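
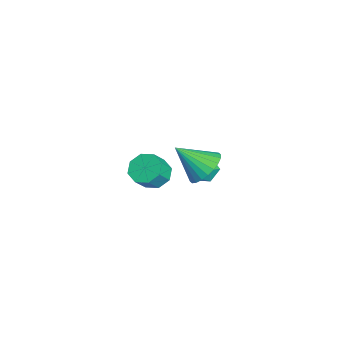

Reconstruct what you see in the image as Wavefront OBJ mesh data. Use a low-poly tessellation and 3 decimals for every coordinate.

v -2.188 -0.872 -2.085
v -1.405 -0.714 -2.521
v -0.809 -1.21 -1.631
v -1.592 -1.368 -1.195
v -1.589 -0.187 -2.105
v -0.993 -0.683 -1.215
v -2.124 -0.062 -1.676
v -1.528 -0.557 -0.787
v -2.696 -0.411 -1.488
v -2.1 -0.906 -0.598
v -2.971 -1.03 -1.649
v -2.375 -1.526 -0.759
v -2.787 -1.557 -2.065
v -2.191 -2.053 -1.175
v -2.252 -1.683 -2.493
v -1.656 -2.178 -1.604
v -1.68 -1.334 -2.682
v -1.084 -1.829 -1.792
v -3.722 1.879 -2.421
v -2.958 2.299 -2.461
v -3.042 0.641 -2.439
v -2.278 1.061 -2.479
v -2.757 1.095 -1.75
v -3.177 1.86 -1.739
v -2.823 1.08 -3.161
v -3.243 1.845 -3.15
v -2.402 1.805 -2.918
v -2.362 1.815 -2.047
v -3.638 1.125 -2.853
v -3.598 1.135 -1.982
v 3.021 1.26 2.451
v 4.021 1.059 2.445
v 2.759 -0.08 3.669
v 3.998 1.328 2.737
v 3.826 1.588 2.986
v 3.532 1.797 3.153
v 3.16 1.925 3.213
v 2.767 1.951 3.157
v 2.412 1.873 2.994
v 2.151 1.701 2.748
v 2.022 1.462 2.457
v 2.045 1.193 2.166
v 2.216 0.933 1.917
v 2.511 0.724 1.75
v 2.883 0.596 1.69
v 3.276 0.57 1.745
v 3.63 0.648 1.908
v 3.892 0.82 2.154
f 2 1 5
f 2 5 3
f 3 5 6
f 3 6 4
f 5 1 7
f 5 7 6
f 6 7 8
f 6 8 4
f 7 1 9
f 7 9 8
f 8 9 10
f 8 10 4
f 9 1 11
f 9 11 10
f 10 11 12
f 10 12 4
f 11 1 13
f 11 13 12
f 12 13 14
f 12 14 4
f 13 1 15
f 13 15 14
f 14 15 16
f 14 16 4
f 15 1 17
f 15 17 16
f 16 17 18
f 16 18 4
f 17 1 2
f 17 2 18
f 18 2 3
f 18 3 4
f 19 30 24
f 19 24 20
f 19 20 26
f 19 26 29
f 19 29 30
f 20 24 28
f 24 30 23
f 30 29 21
f 29 26 25
f 26 20 27
f 22 28 23
f 22 23 21
f 22 21 25
f 22 25 27
f 22 27 28
f 23 28 24
f 21 23 30
f 25 21 29
f 27 25 26
f 28 27 20
f 32 31 34
f 32 34 33
f 34 31 35
f 34 35 33
f 35 31 36
f 35 36 33
f 36 31 37
f 36 37 33
f 37 31 38
f 37 38 33
f 38 31 39
f 38 39 33
f 39 31 40
f 39 40 33
f 40 31 41
f 40 41 33
f 41 31 42
f 41 42 33
f 42 31 43
f 42 43 33
f 43 31 44
f 43 44 33
f 44 31 45
f 44 45 33
f 45 31 46
f 45 46 33
f 46 31 47
f 46 47 33
f 47 31 48
f 47 48 33
f 48 31 32
f 48 32 33



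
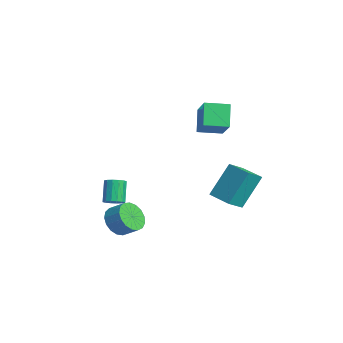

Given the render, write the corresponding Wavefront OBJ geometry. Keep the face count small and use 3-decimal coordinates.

v -3.24 2.545 3.62
v -1.769 2.39 4.663
v -2.985 3.829 3.451
v -1.514 3.674 4.495
v -2.426 2.226 2.425
v -0.955 2.071 3.469
v -2.171 3.51 2.257
v -0.7 3.355 3.3
v -1.303 -2.258 -2.713
v -0.603 -2.498 -3.26
v 0.022 -1.923 -2.714
v -0.677 -1.682 -2.167
v -0.768 -2.137 -3.452
v -0.143 -1.562 -2.906
v -1.055 -1.804 -3.474
v -0.43 -1.229 -2.928
v -1.399 -1.575 -3.322
v -0.774 -1 -2.776
v -1.721 -1.502 -3.031
v -1.095 -0.927 -2.485
v -1.947 -1.602 -2.666
v -1.322 -1.027 -2.12
v -2.025 -1.853 -2.313
v -1.4 -1.277 -1.767
v -1.938 -2.196 -2.051
v -1.313 -1.62 -1.505
v -1.705 -2.553 -1.941
v -1.08 -1.978 -1.394
v -1.381 -2.843 -2.007
v -0.756 -2.267 -1.461
v -1.038 -2.998 -2.236
v -0.413 -2.423 -1.69
v -0.756 -2.984 -2.574
v -0.131 -2.409 -2.027
v -0.599 -2.804 -2.943
v 0.026 -2.228 -2.397
v -0.951 2.409 -1.347
v -1.191 3.523 0.512
v -1.391 3.294 -1.934
v -1.631 4.408 -0.076
v 0.351 2.952 -1.504
v 0.111 4.066 0.354
v -0.089 3.837 -2.092
v -0.329 4.951 -0.233
v -0.036 -2.784 -0.749
v 0.372 -3.03 -0.454
v -0.276 -2.761 0.664
v -0.684 -2.516 0.369
v 0.451 -2.752 -0.475
v -0.197 -2.483 0.644
v 0.4 -2.482 -0.569
v -0.248 -2.214 0.549
v 0.232 -2.294 -0.712
v -0.416 -2.026 0.407
v -0.008 -2.237 -0.864
v -0.656 -1.968 0.254
v -0.255 -2.326 -0.986
v -0.903 -2.058 0.132
v -0.444 -2.539 -1.044
v -1.092 -2.27 0.074
v -0.523 -2.817 -1.024
v -1.171 -2.548 0.095
v -0.472 -3.086 -0.929
v -1.12 -2.818 0.189
v -0.304 -3.274 -0.787
v -0.952 -3.006 0.332
v -0.064 -3.332 -0.634
v -0.712 -3.063 0.484
v 0.183 -3.242 -0.512
v -0.465 -2.974 0.606
f 2 4 1
f 5 2 1
f 1 4 3
f 3 5 1
f 2 8 4
f 6 2 5
f 6 8 2
f 4 8 3
f 7 5 3
f 3 8 7
f 7 6 5
f 8 6 7
f 10 9 13
f 10 13 11
f 11 13 14
f 11 14 12
f 13 9 15
f 13 15 14
f 14 15 16
f 14 16 12
f 15 9 17
f 15 17 16
f 16 17 18
f 16 18 12
f 17 9 19
f 17 19 18
f 18 19 20
f 18 20 12
f 19 9 21
f 19 21 20
f 20 21 22
f 20 22 12
f 21 9 23
f 21 23 22
f 22 23 24
f 22 24 12
f 23 9 25
f 23 25 24
f 24 25 26
f 24 26 12
f 25 9 27
f 25 27 26
f 26 27 28
f 26 28 12
f 27 9 29
f 27 29 28
f 28 29 30
f 28 30 12
f 29 9 31
f 29 31 30
f 30 31 32
f 30 32 12
f 31 9 33
f 31 33 32
f 32 33 34
f 32 34 12
f 33 9 35
f 33 35 34
f 34 35 36
f 34 36 12
f 35 9 10
f 35 10 36
f 36 10 11
f 36 11 12
f 38 40 37
f 41 38 37
f 37 40 39
f 39 41 37
f 38 44 40
f 42 38 41
f 42 44 38
f 40 44 39
f 43 41 39
f 39 44 43
f 43 42 41
f 44 42 43
f 46 45 49
f 46 49 47
f 47 49 50
f 47 50 48
f 49 45 51
f 49 51 50
f 50 51 52
f 50 52 48
f 51 45 53
f 51 53 52
f 52 53 54
f 52 54 48
f 53 45 55
f 53 55 54
f 54 55 56
f 54 56 48
f 55 45 57
f 55 57 56
f 56 57 58
f 56 58 48
f 57 45 59
f 57 59 58
f 58 59 60
f 58 60 48
f 59 45 61
f 59 61 60
f 60 61 62
f 60 62 48
f 61 45 63
f 61 63 62
f 62 63 64
f 62 64 48
f 63 45 65
f 63 65 64
f 64 65 66
f 64 66 48
f 65 45 67
f 65 67 66
f 66 67 68
f 66 68 48
f 67 45 69
f 67 69 68
f 68 69 70
f 68 70 48
f 69 45 46
f 69 46 70
f 70 46 47
f 70 47 48



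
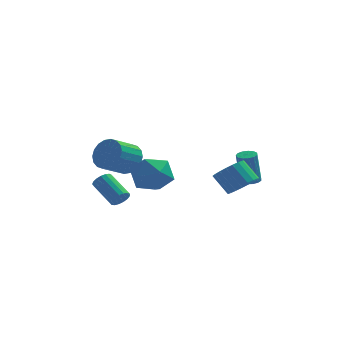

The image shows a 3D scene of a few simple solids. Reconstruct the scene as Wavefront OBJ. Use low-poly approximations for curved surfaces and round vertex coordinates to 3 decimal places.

v 2.644 -0.12 -1.587
v 3.339 0.097 -1.149
v 2.632 0.518 -0.235
v 1.936 0.3 -0.673
v 3.274 0.391 -1.335
v 2.567 0.811 -0.42
v 3.1 0.596 -1.564
v 2.393 1.017 -0.649
v 2.847 0.678 -1.797
v 2.14 1.098 -0.882
v 2.559 0.622 -1.994
v 1.852 1.042 -1.079
v 2.285 0.437 -2.12
v 1.578 0.857 -1.206
v 2.074 0.156 -2.155
v 1.367 0.576 -1.24
v 1.961 -0.173 -2.091
v 1.254 0.247 -1.176
v 1.966 -0.493 -1.94
v 1.259 -0.072 -1.026
v 2.088 -0.748 -1.728
v 1.381 -0.327 -0.814
v 2.306 -0.895 -1.492
v 1.599 -0.474 -0.578
v 2.583 -0.907 -1.272
v 1.876 -0.487 -0.358
v 2.87 -0.784 -1.107
v 2.163 -0.364 -0.193
v 3.118 -0.546 -1.025
v 2.411 -0.126 -0.11
v 3.284 -0.234 -1.04
v 2.577 0.186 -0.125
v -1.637 0.153 -0.165
v -0.804 0.162 -0.905
v -2.036 -1.542 -0.635
v -1.203 -1.533 -1.375
v -0.979 -1.522 -0.283
v -0.732 -0.474 0.007
v -2.108 -0.906 -1.547
v -1.861 0.142 -1.257
v -1.095 -0.492 -1.759
v -0.397 -0.873 -0.978
v -2.443 -0.507 -0.562
v -1.745 -0.888 0.219
v 2.832 3.51 -2.649
v 3.324 3.386 -2.605
v 3.121 3.206 -0.866
v 2.628 3.33 -0.911
v 3.31 3.672 -2.577
v 3.106 3.491 -0.838
v 3.144 3.906 -2.572
v 2.94 3.726 -0.833
v 2.879 4.015 -2.592
v 2.675 3.834 -0.853
v 2.599 3.963 -2.63
v 2.395 3.783 -0.891
v 2.392 3.768 -2.674
v 2.189 3.588 -0.935
v 2.326 3.491 -2.711
v 2.122 3.31 -0.972
v 2.42 3.22 -2.728
v 2.216 3.039 -0.989
v 2.645 3.041 -2.72
v 2.441 2.861 -0.981
v 2.929 3.011 -2.69
v 2.725 2.831 -0.951
v 3.182 3.14 -2.647
v 2.979 2.959 -0.908
v -2.982 0.333 -2.794
v -2.793 0.124 -2.345
v -3.748 1.038 -1.517
v -3.938 1.247 -1.966
v -2.641 0.323 -2.389
v -3.596 1.237 -1.561
v -2.567 0.524 -2.525
v -3.522 1.437 -1.697
v -2.589 0.681 -2.724
v -3.544 1.595 -1.895
v -2.7 0.758 -2.938
v -3.655 1.672 -2.109
v -2.877 0.738 -3.119
v -3.832 1.652 -2.291
v -3.077 0.625 -3.226
v -4.032 1.539 -2.398
v -3.256 0.446 -3.234
v -4.211 1.36 -2.406
v -3.372 0.24 -3.141
v -4.327 1.154 -2.313
v -3.399 0.056 -2.969
v -4.354 0.97 -2.141
v -3.331 -0.065 -2.757
v -4.286 0.849 -1.928
v -3.182 -0.094 -2.553
v -4.137 0.819 -1.725
v -2.988 -0.026 -2.404
v -3.943 0.888 -1.576
v -2.614 0.268 -0.224
v -1.979 0.123 0.383
v -2.811 -0.813 1.031
v -3.446 -0.668 0.424
v -2.188 0.42 0.543
v -3.02 -0.516 1.19
v -2.481 0.686 0.551
v -3.313 -0.25 1.198
v -2.8 0.869 0.405
v -3.633 -0.067 1.053
v -3.083 0.934 0.135
v -3.915 -0.002 0.783
v -3.273 0.866 -0.206
v -4.105 -0.07 0.442
v -3.332 0.68 -0.551
v -4.164 -0.256 0.097
v -3.249 0.413 -0.831
v -4.081 -0.523 -0.183
v -3.04 0.116 -0.99
v -3.872 -0.82 -0.343
v -2.747 -0.15 -0.998
v -3.579 -1.086 -0.351
v -2.427 -0.333 -0.853
v -3.26 -1.269 -0.205
v -2.145 -0.398 -0.583
v -2.977 -1.334 0.065
v -1.955 -0.33 -0.242
v -2.787 -1.266 0.406
v -1.896 -0.144 0.103
v -2.728 -1.08 0.751
f 2 1 5
f 2 5 3
f 3 5 6
f 3 6 4
f 5 1 7
f 5 7 6
f 6 7 8
f 6 8 4
f 7 1 9
f 7 9 8
f 8 9 10
f 8 10 4
f 9 1 11
f 9 11 10
f 10 11 12
f 10 12 4
f 11 1 13
f 11 13 12
f 12 13 14
f 12 14 4
f 13 1 15
f 13 15 14
f 14 15 16
f 14 16 4
f 15 1 17
f 15 17 16
f 16 17 18
f 16 18 4
f 17 1 19
f 17 19 18
f 18 19 20
f 18 20 4
f 19 1 21
f 19 21 20
f 20 21 22
f 20 22 4
f 21 1 23
f 21 23 22
f 22 23 24
f 22 24 4
f 23 1 25
f 23 25 24
f 24 25 26
f 24 26 4
f 25 1 27
f 25 27 26
f 26 27 28
f 26 28 4
f 27 1 29
f 27 29 28
f 28 29 30
f 28 30 4
f 29 1 31
f 29 31 30
f 30 31 32
f 30 32 4
f 31 1 2
f 31 2 32
f 32 2 3
f 32 3 4
f 33 44 38
f 33 38 34
f 33 34 40
f 33 40 43
f 33 43 44
f 34 38 42
f 38 44 37
f 44 43 35
f 43 40 39
f 40 34 41
f 36 42 37
f 36 37 35
f 36 35 39
f 36 39 41
f 36 41 42
f 37 42 38
f 35 37 44
f 39 35 43
f 41 39 40
f 42 41 34
f 46 45 49
f 46 49 47
f 47 49 50
f 47 50 48
f 49 45 51
f 49 51 50
f 50 51 52
f 50 52 48
f 51 45 53
f 51 53 52
f 52 53 54
f 52 54 48
f 53 45 55
f 53 55 54
f 54 55 56
f 54 56 48
f 55 45 57
f 55 57 56
f 56 57 58
f 56 58 48
f 57 45 59
f 57 59 58
f 58 59 60
f 58 60 48
f 59 45 61
f 59 61 60
f 60 61 62
f 60 62 48
f 61 45 63
f 61 63 62
f 62 63 64
f 62 64 48
f 63 45 65
f 63 65 64
f 64 65 66
f 64 66 48
f 65 45 67
f 65 67 66
f 66 67 68
f 66 68 48
f 67 45 46
f 67 46 68
f 68 46 47
f 68 47 48
f 70 69 73
f 70 73 71
f 71 73 74
f 71 74 72
f 73 69 75
f 73 75 74
f 74 75 76
f 74 76 72
f 75 69 77
f 75 77 76
f 76 77 78
f 76 78 72
f 77 69 79
f 77 79 78
f 78 79 80
f 78 80 72
f 79 69 81
f 79 81 80
f 80 81 82
f 80 82 72
f 81 69 83
f 81 83 82
f 82 83 84
f 82 84 72
f 83 69 85
f 83 85 84
f 84 85 86
f 84 86 72
f 85 69 87
f 85 87 86
f 86 87 88
f 86 88 72
f 87 69 89
f 87 89 88
f 88 89 90
f 88 90 72
f 89 69 91
f 89 91 90
f 90 91 92
f 90 92 72
f 91 69 93
f 91 93 92
f 92 93 94
f 92 94 72
f 93 69 95
f 93 95 94
f 94 95 96
f 94 96 72
f 95 69 70
f 95 70 96
f 96 70 71
f 96 71 72
f 98 97 101
f 98 101 99
f 99 101 102
f 99 102 100
f 101 97 103
f 101 103 102
f 102 103 104
f 102 104 100
f 103 97 105
f 103 105 104
f 104 105 106
f 104 106 100
f 105 97 107
f 105 107 106
f 106 107 108
f 106 108 100
f 107 97 109
f 107 109 108
f 108 109 110
f 108 110 100
f 109 97 111
f 109 111 110
f 110 111 112
f 110 112 100
f 111 97 113
f 111 113 112
f 112 113 114
f 112 114 100
f 113 97 115
f 113 115 114
f 114 115 116
f 114 116 100
f 115 97 117
f 115 117 116
f 116 117 118
f 116 118 100
f 117 97 119
f 117 119 118
f 118 119 120
f 118 120 100
f 119 97 121
f 119 121 120
f 120 121 122
f 120 122 100
f 121 97 123
f 121 123 122
f 122 123 124
f 122 124 100
f 123 97 125
f 123 125 124
f 124 125 126
f 124 126 100
f 125 97 98
f 125 98 126
f 126 98 99
f 126 99 100



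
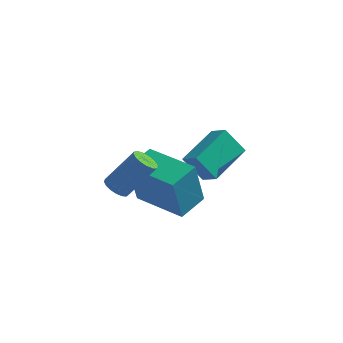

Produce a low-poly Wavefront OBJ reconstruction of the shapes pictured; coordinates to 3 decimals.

v -1.93 1.009 -4.731
v -2.071 0.514 -2.798
v -1.551 2.125 -4.417
v -1.692 1.63 -2.484
v 0.032 0.35 -4.756
v -0.109 -0.145 -2.823
v 0.411 1.466 -4.442
v 0.27 0.971 -2.509
v -0.154 2.121 -2.887
v 0.319 3.777 -2.297
v -0.801 2.455 -3.306
v -0.328 4.11 -2.716
v 0.568 2.27 -3.884
v 1.041 3.925 -3.294
v -0.079 2.603 -4.303
v 0.394 4.259 -3.713
v -1.783 -1.085 -2.784
v -1.371 -1.01 -3.092
v -0.505 -0.48 -1.804
v -0.917 -0.555 -1.496
v -1.492 -0.792 -3.1
v -0.626 -0.263 -1.812
v -1.679 -0.642 -3.036
v -0.813 -0.112 -1.748
v -1.891 -0.593 -2.914
v -1.024 -0.063 -1.626
v -2.077 -0.657 -2.762
v -1.211 -0.127 -1.474
v -2.197 -0.818 -2.615
v -1.33 -0.289 -1.327
v -2.221 -1.041 -2.507
v -1.355 -0.512 -1.219
v -2.145 -1.274 -2.463
v -1.279 -0.744 -1.175
v -1.987 -1.463 -2.491
v -1.12 -0.934 -1.203
v -1.781 -1.566 -2.587
v -0.915 -1.037 -1.299
v -1.576 -1.559 -2.728
v -0.71 -1.029 -1.44
v -1.419 -1.442 -2.882
v -0.552 -0.913 -1.594
v -1.345 -1.244 -3.013
v -0.478 -0.715 -1.725
f 2 4 1
f 5 2 1
f 1 4 3
f 3 5 1
f 2 8 4
f 6 2 5
f 6 8 2
f 4 8 3
f 7 5 3
f 3 8 7
f 7 6 5
f 8 6 7
f 10 12 9
f 13 10 9
f 9 12 11
f 11 13 9
f 10 16 12
f 14 10 13
f 14 16 10
f 12 16 11
f 15 13 11
f 11 16 15
f 15 14 13
f 16 14 15
f 18 17 21
f 18 21 19
f 19 21 22
f 19 22 20
f 21 17 23
f 21 23 22
f 22 23 24
f 22 24 20
f 23 17 25
f 23 25 24
f 24 25 26
f 24 26 20
f 25 17 27
f 25 27 26
f 26 27 28
f 26 28 20
f 27 17 29
f 27 29 28
f 28 29 30
f 28 30 20
f 29 17 31
f 29 31 30
f 30 31 32
f 30 32 20
f 31 17 33
f 31 33 32
f 32 33 34
f 32 34 20
f 33 17 35
f 33 35 34
f 34 35 36
f 34 36 20
f 35 17 37
f 35 37 36
f 36 37 38
f 36 38 20
f 37 17 39
f 37 39 38
f 38 39 40
f 38 40 20
f 39 17 41
f 39 41 40
f 40 41 42
f 40 42 20
f 41 17 43
f 41 43 42
f 42 43 44
f 42 44 20
f 43 17 18
f 43 18 44
f 44 18 19
f 44 19 20



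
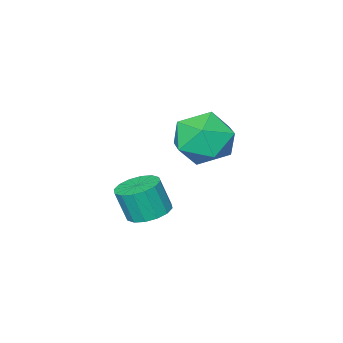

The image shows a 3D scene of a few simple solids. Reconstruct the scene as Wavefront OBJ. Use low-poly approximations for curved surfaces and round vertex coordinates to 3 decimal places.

v 2.841 -0.611 -1.396
v 3.576 -0.81 -1.607
v 3.833 -1.127 -0.416
v 3.099 -0.929 -0.204
v 3.598 -0.414 -1.507
v 3.856 -0.732 -0.315
v 3.418 -0.071 -1.377
v 3.675 -0.389 -0.185
v 3.083 0.127 -1.251
v 3.34 -0.19 -0.06
v 2.683 0.127 -1.165
v 2.94 -0.19 0.027
v 2.326 -0.07 -1.141
v 2.583 -0.388 0.051
v 2.107 -0.413 -1.184
v 2.364 -0.73 0.007
v 2.084 -0.808 -1.285
v 2.342 -1.126 -0.093
v 2.265 -1.151 -1.415
v 2.522 -1.469 -0.223
v 2.6 -1.35 -1.54
v 2.857 -1.667 -0.349
v 3 -1.35 -1.627
v 3.257 -1.667 -0.435
v 3.357 -1.152 -1.651
v 3.614 -1.47 -0.459
v 1.1 1.235 2.733
v 1.558 1.888 1.925
v 2.782 0.752 3.295
v 3.24 1.405 2.487
v 2.7 1.882 3.365
v 1.661 2.181 3.018
v 2.679 0.459 2.202
v 1.64 0.758 1.855
v 2.534 1.409 1.597
v 2.546 2.288 2.315
v 1.794 0.352 2.905
v 1.806 1.231 3.623
f 2 1 5
f 2 5 3
f 3 5 6
f 3 6 4
f 5 1 7
f 5 7 6
f 6 7 8
f 6 8 4
f 7 1 9
f 7 9 8
f 8 9 10
f 8 10 4
f 9 1 11
f 9 11 10
f 10 11 12
f 10 12 4
f 11 1 13
f 11 13 12
f 12 13 14
f 12 14 4
f 13 1 15
f 13 15 14
f 14 15 16
f 14 16 4
f 15 1 17
f 15 17 16
f 16 17 18
f 16 18 4
f 17 1 19
f 17 19 18
f 18 19 20
f 18 20 4
f 19 1 21
f 19 21 20
f 20 21 22
f 20 22 4
f 21 1 23
f 21 23 22
f 22 23 24
f 22 24 4
f 23 1 25
f 23 25 24
f 24 25 26
f 24 26 4
f 25 1 2
f 25 2 26
f 26 2 3
f 26 3 4
f 27 38 32
f 27 32 28
f 27 28 34
f 27 34 37
f 27 37 38
f 28 32 36
f 32 38 31
f 38 37 29
f 37 34 33
f 34 28 35
f 30 36 31
f 30 31 29
f 30 29 33
f 30 33 35
f 30 35 36
f 31 36 32
f 29 31 38
f 33 29 37
f 35 33 34
f 36 35 28



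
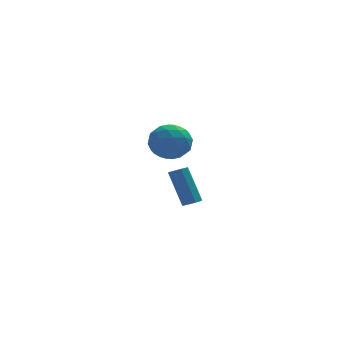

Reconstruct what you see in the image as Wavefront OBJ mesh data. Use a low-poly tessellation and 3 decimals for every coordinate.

v -3.251 -1.453 3.337
v -2.476 -1.491 4.093
v -2.444 -2.729 2.447
v -1.669 -2.767 3.203
v -2.671 -3.104 3.438
v -3.17 -2.315 3.987
v -1.75 -1.905 2.553
v -2.249 -1.116 3.102
v -1.549 -1.769 3.608
v -2.118 -2.511 4.155
v -2.802 -1.709 2.385
v -3.371 -2.451 2.932
v -2.934 -1.36 3.793
v -1.986 -2.86 2.747
v -2.575 -3.058 2.885
v -2.119 -3.08 3.329
v -3.342 -1.845 3.731
v -2.887 -1.867 4.175
v -3.002 -2.815 3.79
v -2.033 -2.353 2.365
v -1.578 -2.375 2.809
v -2.801 -1.14 3.211
v -2.345 -1.162 3.655
v -1.918 -1.405 2.75
v -1.934 -1.546 3.953
v -1.46 -2.296 3.43
v -1.507 -1.789 3.047
v -1.8 -1.326 3.37
v -2.269 -1.981 4.274
v -1.794 -2.732 3.751
v -2.383 -2.93 3.889
v -2.677 -2.466 4.212
v -1.724 -2.145 3.989
v -3.126 -1.488 2.789
v -2.651 -2.239 2.266
v -2.243 -1.754 2.328
v -2.537 -1.29 2.651
v -3.46 -1.924 3.11
v -2.986 -2.674 2.587
v -3.12 -2.894 3.17
v -3.413 -2.431 3.493
v -3.196 -2.075 2.551
v -0.732 3.283 -3.374
v -0.224 3.443 -3.291
v -0.819 4.338 -1.383
v -1.328 4.177 -1.466
v -0.448 3.726 -3.493
v -1.043 4.621 -1.585
v -0.838 3.749 -3.626
v -1.434 4.643 -1.717
v -1.167 3.498 -3.611
v -1.762 4.393 -1.703
v -1.241 3.122 -3.457
v -1.836 4.017 -1.549
v -1.017 2.839 -3.255
v -1.612 3.734 -1.347
v -0.626 2.817 -3.123
v -1.222 3.711 -1.214
v -0.298 3.067 -3.137
v -0.893 3.962 -1.229
f 1 38 17
f 38 12 41
f 17 41 6
f 38 41 17
f 1 17 13
f 17 6 18
f 13 18 2
f 17 18 13
f 1 13 22
f 13 2 23
f 22 23 8
f 13 23 22
f 1 22 34
f 22 8 37
f 34 37 11
f 22 37 34
f 1 34 38
f 34 11 42
f 38 42 12
f 34 42 38
f 2 18 29
f 18 6 32
f 29 32 10
f 18 32 29
f 6 41 19
f 41 12 40
f 19 40 5
f 41 40 19
f 12 42 39
f 42 11 35
f 39 35 3
f 42 35 39
f 11 37 36
f 37 8 24
f 36 24 7
f 37 24 36
f 8 23 28
f 23 2 25
f 28 25 9
f 23 25 28
f 4 30 16
f 30 10 31
f 16 31 5
f 30 31 16
f 4 16 14
f 16 5 15
f 14 15 3
f 16 15 14
f 4 14 21
f 14 3 20
f 21 20 7
f 14 20 21
f 4 21 26
f 21 7 27
f 26 27 9
f 21 27 26
f 4 26 30
f 26 9 33
f 30 33 10
f 26 33 30
f 5 31 19
f 31 10 32
f 19 32 6
f 31 32 19
f 3 15 39
f 15 5 40
f 39 40 12
f 15 40 39
f 7 20 36
f 20 3 35
f 36 35 11
f 20 35 36
f 9 27 28
f 27 7 24
f 28 24 8
f 27 24 28
f 10 33 29
f 33 9 25
f 29 25 2
f 33 25 29
f 44 43 47
f 44 47 45
f 45 47 48
f 45 48 46
f 47 43 49
f 47 49 48
f 48 49 50
f 48 50 46
f 49 43 51
f 49 51 50
f 50 51 52
f 50 52 46
f 51 43 53
f 51 53 52
f 52 53 54
f 52 54 46
f 53 43 55
f 53 55 54
f 54 55 56
f 54 56 46
f 55 43 57
f 55 57 56
f 56 57 58
f 56 58 46
f 57 43 59
f 57 59 58
f 58 59 60
f 58 60 46
f 59 43 44
f 59 44 60
f 60 44 45
f 60 45 46



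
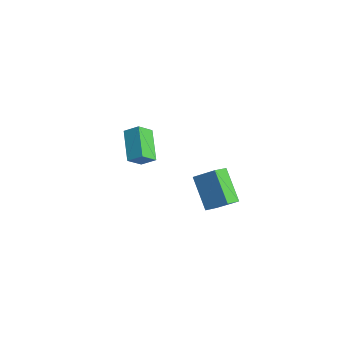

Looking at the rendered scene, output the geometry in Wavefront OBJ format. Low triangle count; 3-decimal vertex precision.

v -4.243 -1.36 2.05
v -3.737 -0.808 2.567
v -4.4 -0.563 1.353
v -3.894 -0.011 1.871
v -2.746 -1.869 1.129
v -2.24 -1.317 1.647
v -2.903 -1.072 0.433
v -2.397 -0.52 0.95
v 1.229 -0.381 2.456
v 2.023 0.334 3.297
v 0.935 0.358 2.104
v 1.729 1.073 2.945
v 2.631 -0.433 1.175
v 3.425 0.282 2.016
v 2.337 0.306 0.823
v 3.131 1.021 1.664
f 2 4 1
f 5 2 1
f 1 4 3
f 3 5 1
f 2 8 4
f 6 2 5
f 6 8 2
f 4 8 3
f 7 5 3
f 3 8 7
f 7 6 5
f 8 6 7
f 10 12 9
f 13 10 9
f 9 12 11
f 11 13 9
f 10 16 12
f 14 10 13
f 14 16 10
f 12 16 11
f 15 13 11
f 11 16 15
f 15 14 13
f 16 14 15



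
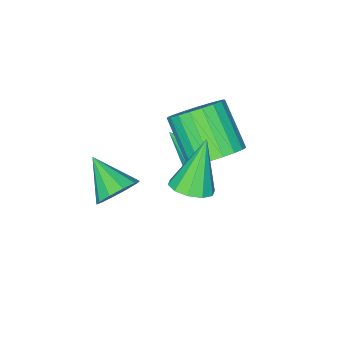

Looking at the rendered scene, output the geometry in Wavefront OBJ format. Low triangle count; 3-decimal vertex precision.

v -3.655 -2.238 -2.226
v -2.945 -2.219 -2.468
v -3.365 -3.502 -1.474
v -2.943 -2.02 -2.135
v -3.131 -1.88 -1.826
v -3.46 -1.835 -1.624
v -3.841 -1.898 -1.584
v -4.172 -2.052 -1.716
v -4.364 -2.256 -1.985
v -4.366 -2.455 -2.318
v -4.178 -2.596 -2.627
v -3.849 -2.64 -2.828
v -3.468 -2.577 -2.869
v -3.137 -2.423 -2.737
v 0.204 -1.948 -1.051
v 0.789 -1.669 -0.565
v 0.136 -3.272 -0.209
v 0.349 -1.526 -0.375
v -0.147 -1.544 -0.444
v -0.508 -1.716 -0.744
v -0.597 -1.977 -1.162
v -0.38 -2.227 -1.537
v 0.06 -2.371 -1.727
v 0.556 -2.353 -1.658
v 0.917 -2.181 -1.358
v 1.006 -1.919 -0.94
v -0.977 0.204 0.121
v -0.288 0.189 0.444
v -1.823 -0.024 1.919
v -0.434 0.636 0.432
v -0.786 0.918 0.302
v -1.211 0.927 0.103
v -1.547 0.66 -0.089
v -1.665 0.22 -0.201
v -1.52 -0.227 -0.189
v -1.167 -0.509 -0.059
v -0.742 -0.518 0.14
v -0.406 -0.252 0.332
v -3.03 -0.82 -0.503
v -2.376 -1.433 -0.968
v -2.695 -2.793 0.378
v -3.35 -2.18 0.843
v -2.127 -1.227 -0.7
v -2.446 -2.587 0.646
v -2.034 -0.95 -0.398
v -2.354 -2.31 0.948
v -2.114 -0.65 -0.114
v -2.433 -2.011 1.232
v -2.352 -0.38 0.102
v -2.671 -1.741 1.448
v -2.707 -0.186 0.214
v -3.026 -1.547 1.56
v -3.118 -0.102 0.202
v -3.437 -1.462 1.548
v -3.514 -0.142 0.068
v -3.833 -1.502 1.414
v -3.827 -0.299 -0.165
v -4.146 -1.659 1.181
v -4.001 -0.546 -0.456
v -4.321 -1.906 0.89
v -4.008 -0.84 -0.755
v -4.327 -2.2 0.591
v -3.846 -1.131 -1.011
v -4.165 -2.491 0.335
v -3.543 -1.368 -1.179
v -3.862 -2.729 0.167
v -3.151 -1.511 -1.23
v -3.47 -2.871 0.116
v -2.738 -1.534 -1.155
v -3.057 -2.894 0.191
f 2 1 4
f 2 4 3
f 4 1 5
f 4 5 3
f 5 1 6
f 5 6 3
f 6 1 7
f 6 7 3
f 7 1 8
f 7 8 3
f 8 1 9
f 8 9 3
f 9 1 10
f 9 10 3
f 10 1 11
f 10 11 3
f 11 1 12
f 11 12 3
f 12 1 13
f 12 13 3
f 13 1 14
f 13 14 3
f 14 1 2
f 14 2 3
f 16 15 18
f 16 18 17
f 18 15 19
f 18 19 17
f 19 15 20
f 19 20 17
f 20 15 21
f 20 21 17
f 21 15 22
f 21 22 17
f 22 15 23
f 22 23 17
f 23 15 24
f 23 24 17
f 24 15 25
f 24 25 17
f 25 15 26
f 25 26 17
f 26 15 16
f 26 16 17
f 28 27 30
f 28 30 29
f 30 27 31
f 30 31 29
f 31 27 32
f 31 32 29
f 32 27 33
f 32 33 29
f 33 27 34
f 33 34 29
f 34 27 35
f 34 35 29
f 35 27 36
f 35 36 29
f 36 27 37
f 36 37 29
f 37 27 38
f 37 38 29
f 38 27 28
f 38 28 29
f 40 39 43
f 40 43 41
f 41 43 44
f 41 44 42
f 43 39 45
f 43 45 44
f 44 45 46
f 44 46 42
f 45 39 47
f 45 47 46
f 46 47 48
f 46 48 42
f 47 39 49
f 47 49 48
f 48 49 50
f 48 50 42
f 49 39 51
f 49 51 50
f 50 51 52
f 50 52 42
f 51 39 53
f 51 53 52
f 52 53 54
f 52 54 42
f 53 39 55
f 53 55 54
f 54 55 56
f 54 56 42
f 55 39 57
f 55 57 56
f 56 57 58
f 56 58 42
f 57 39 59
f 57 59 58
f 58 59 60
f 58 60 42
f 59 39 61
f 59 61 60
f 60 61 62
f 60 62 42
f 61 39 63
f 61 63 62
f 62 63 64
f 62 64 42
f 63 39 65
f 63 65 64
f 64 65 66
f 64 66 42
f 65 39 67
f 65 67 66
f 66 67 68
f 66 68 42
f 67 39 69
f 67 69 68
f 68 69 70
f 68 70 42
f 69 39 40
f 69 40 70
f 70 40 41
f 70 41 42



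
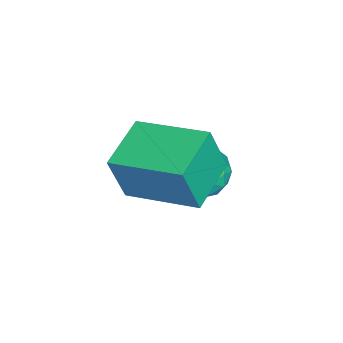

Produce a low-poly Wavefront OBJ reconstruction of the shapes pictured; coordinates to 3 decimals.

v -4.29 1.709 -2.327
v -3.723 1.996 -2.578
v -4.217 0.904 -3.082
v -3.65 1.191 -3.333
v -3.641 0.902 -2.714
v -3.686 1.399 -2.247
v -4.254 1.501 -3.413
v -4.299 1.998 -2.946
v -3.701 1.868 -3.249
v -3.322 1.497 -2.817
v -4.618 1.403 -2.843
v -4.239 1.032 -2.411
v -4.013 1.923 -2.386
v -3.927 0.977 -3.274
v -3.921 0.807 -2.91
v -3.588 0.976 -3.057
v -3.992 1.572 -2.192
v -3.658 1.741 -2.339
v -3.61 1.098 -2.419
v -4.282 1.159 -3.321
v -3.948 1.328 -3.468
v -4.352 1.924 -2.603
v -4.019 2.093 -2.75
v -4.33 1.802 -3.241
v -3.667 2.016 -2.928
v -3.623 1.543 -3.372
v -3.978 1.725 -3.419
v -4.005 2.018 -3.144
v -3.444 1.799 -2.674
v -3.401 1.326 -3.118
v -3.396 1.156 -2.754
v -3.422 1.448 -2.48
v -3.431 1.723 -3.069
v -4.539 1.574 -2.542
v -4.496 1.101 -2.986
v -4.518 1.452 -3.18
v -4.544 1.744 -2.906
v -4.317 1.357 -2.288
v -4.273 0.884 -2.732
v -3.935 0.882 -2.516
v -3.962 1.175 -2.241
v -4.509 1.177 -2.591
v -3.17 0.686 -1.663
v -3 0.389 -0.555
v -2.756 2.234 -1.311
v -2.585 1.936 -0.203
v -1.975 0.424 -1.917
v -1.804 0.126 -0.809
v -1.56 1.971 -1.565
v -1.39 1.674 -0.457
f 1 38 17
f 38 12 41
f 17 41 6
f 38 41 17
f 1 17 13
f 17 6 18
f 13 18 2
f 17 18 13
f 1 13 22
f 13 2 23
f 22 23 8
f 13 23 22
f 1 22 34
f 22 8 37
f 34 37 11
f 22 37 34
f 1 34 38
f 34 11 42
f 38 42 12
f 34 42 38
f 2 18 29
f 18 6 32
f 29 32 10
f 18 32 29
f 6 41 19
f 41 12 40
f 19 40 5
f 41 40 19
f 12 42 39
f 42 11 35
f 39 35 3
f 42 35 39
f 11 37 36
f 37 8 24
f 36 24 7
f 37 24 36
f 8 23 28
f 23 2 25
f 28 25 9
f 23 25 28
f 4 30 16
f 30 10 31
f 16 31 5
f 30 31 16
f 4 16 14
f 16 5 15
f 14 15 3
f 16 15 14
f 4 14 21
f 14 3 20
f 21 20 7
f 14 20 21
f 4 21 26
f 21 7 27
f 26 27 9
f 21 27 26
f 4 26 30
f 26 9 33
f 30 33 10
f 26 33 30
f 5 31 19
f 31 10 32
f 19 32 6
f 31 32 19
f 3 15 39
f 15 5 40
f 39 40 12
f 15 40 39
f 7 20 36
f 20 3 35
f 36 35 11
f 20 35 36
f 9 27 28
f 27 7 24
f 28 24 8
f 27 24 28
f 10 33 29
f 33 9 25
f 29 25 2
f 33 25 29
f 44 46 43
f 47 44 43
f 43 46 45
f 45 47 43
f 44 50 46
f 48 44 47
f 48 50 44
f 46 50 45
f 49 47 45
f 45 50 49
f 49 48 47
f 50 48 49



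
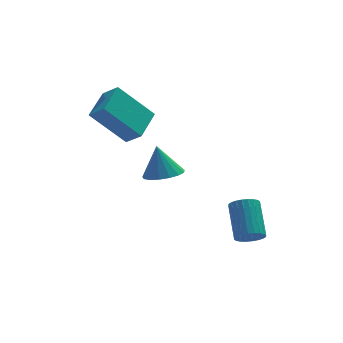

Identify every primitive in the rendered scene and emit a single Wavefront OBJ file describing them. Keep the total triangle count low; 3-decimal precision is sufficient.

v -3.73 1.948 1.96
v -3.23 1.42 2.538
v -2.967 3.16 2.407
v -2.466 2.631 2.985
v -2.354 1.629 0.475
v -1.853 1.1 1.053
v -1.59 2.84 0.922
v -1.09 2.312 1.5
v 1.599 -2.363 -2.904
v 2.205 -2.351 -2.969
v 2.288 -1.025 -1.941
v 1.681 -1.037 -1.876
v 2.137 -2.209 -3.147
v 2.219 -0.882 -2.119
v 1.986 -2.09 -3.288
v 2.069 -0.764 -2.26
v 1.777 -2.013 -3.37
v 1.86 -0.686 -2.342
v 1.54 -1.989 -3.382
v 1.623 -0.663 -2.354
v 1.313 -2.022 -3.321
v 1.395 -0.696 -2.293
v 1.128 -2.107 -3.196
v 1.211 -0.781 -2.168
v 1.016 -2.231 -3.027
v 1.099 -0.905 -1.999
v 0.992 -2.375 -2.839
v 1.075 -1.049 -1.811
v 1.061 -2.518 -2.661
v 1.143 -1.191 -1.633
v 1.211 -2.636 -2.52
v 1.294 -1.31 -1.492
v 1.42 -2.714 -2.438
v 1.503 -1.387 -1.41
v 1.657 -2.737 -2.426
v 1.74 -1.411 -1.398
v 1.885 -2.704 -2.487
v 1.967 -1.378 -1.459
v 2.069 -2.619 -2.612
v 2.152 -1.293 -1.584
v 2.181 -2.495 -2.781
v 2.264 -1.169 -1.753
v -1.682 -2.266 0.963
v -1.257 -2.88 1.221
v -1.858 -1.854 2.237
v -1 -2.608 1.168
v -0.899 -2.258 1.069
v -0.977 -1.909 0.945
v -1.217 -1.642 0.826
v -1.563 -1.518 0.738
v -1.937 -1.565 0.701
v -2.252 -1.773 0.725
v -2.436 -2.094 0.803
v -2.448 -2.454 0.918
v -2.284 -2.771 1.043
v -1.982 -2.972 1.15
v -1.612 -3.012 1.214
f 2 4 1
f 5 2 1
f 1 4 3
f 3 5 1
f 2 8 4
f 6 2 5
f 6 8 2
f 4 8 3
f 7 5 3
f 3 8 7
f 7 6 5
f 8 6 7
f 10 9 13
f 10 13 11
f 11 13 14
f 11 14 12
f 13 9 15
f 13 15 14
f 14 15 16
f 14 16 12
f 15 9 17
f 15 17 16
f 16 17 18
f 16 18 12
f 17 9 19
f 17 19 18
f 18 19 20
f 18 20 12
f 19 9 21
f 19 21 20
f 20 21 22
f 20 22 12
f 21 9 23
f 21 23 22
f 22 23 24
f 22 24 12
f 23 9 25
f 23 25 24
f 24 25 26
f 24 26 12
f 25 9 27
f 25 27 26
f 26 27 28
f 26 28 12
f 27 9 29
f 27 29 28
f 28 29 30
f 28 30 12
f 29 9 31
f 29 31 30
f 30 31 32
f 30 32 12
f 31 9 33
f 31 33 32
f 32 33 34
f 32 34 12
f 33 9 35
f 33 35 34
f 34 35 36
f 34 36 12
f 35 9 37
f 35 37 36
f 36 37 38
f 36 38 12
f 37 9 39
f 37 39 38
f 38 39 40
f 38 40 12
f 39 9 41
f 39 41 40
f 40 41 42
f 40 42 12
f 41 9 10
f 41 10 42
f 42 10 11
f 42 11 12
f 44 43 46
f 44 46 45
f 46 43 47
f 46 47 45
f 47 43 48
f 47 48 45
f 48 43 49
f 48 49 45
f 49 43 50
f 49 50 45
f 50 43 51
f 50 51 45
f 51 43 52
f 51 52 45
f 52 43 53
f 52 53 45
f 53 43 54
f 53 54 45
f 54 43 55
f 54 55 45
f 55 43 56
f 55 56 45
f 56 43 57
f 56 57 45
f 57 43 44
f 57 44 45



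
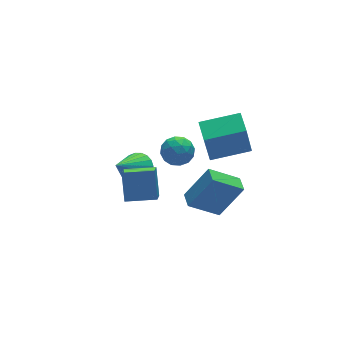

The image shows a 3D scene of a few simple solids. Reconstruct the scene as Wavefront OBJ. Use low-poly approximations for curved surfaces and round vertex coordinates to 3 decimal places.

v 1.358 3.106 -2.374
v 1.79 2.688 -3.106
v 0.33 1.972 -2.334
v 0.762 1.554 -3.066
v 1.189 1.592 -2.222
v 1.825 2.292 -2.247
v 0.295 2.368 -3.193
v 0.931 3.068 -3.218
v 1.133 2.232 -3.612
v 1.686 1.753 -3.011
v 0.434 2.907 -2.429
v 0.987 2.428 -1.828
v 1.664 2.997 -2.743
v 0.456 1.663 -2.697
v 0.707 1.685 -2.201
v 0.961 1.44 -2.631
v 1.685 2.764 -2.239
v 1.939 2.519 -2.668
v 1.585 1.874 -2.149
v 0.181 2.141 -2.772
v 0.435 1.896 -3.201
v 1.159 3.22 -2.809
v 1.413 2.975 -3.239
v 0.535 2.786 -3.291
v 1.532 2.483 -3.471
v 0.928 1.817 -3.447
v 0.654 2.295 -3.522
v 1.027 2.707 -3.537
v 1.857 2.201 -3.118
v 1.253 1.535 -3.094
v 1.504 1.557 -2.599
v 1.877 1.969 -2.613
v 1.471 1.933 -3.415
v 0.867 3.125 -2.346
v 0.263 2.459 -2.322
v 0.243 2.691 -2.827
v 0.616 3.103 -2.841
v 1.192 2.843 -1.993
v 0.588 2.177 -1.969
v 1.093 1.953 -1.903
v 1.466 2.365 -1.918
v 0.649 2.727 -2.025
v -1.033 -2.315 -1.799
v 0.191 -2.584 -0.004
v -0.745 -1.444 -1.866
v 0.48 -1.713 -0.07
v 0.44 -2.887 -2.89
v 1.665 -3.156 -1.094
v 0.729 -2.016 -2.956
v 1.953 -2.285 -1.161
v 1.786 0.291 -1.975
v 1.335 0.16 0.144
v 2.195 1.525 -1.811
v 1.744 1.394 0.307
v 3.816 -0.434 -1.587
v 3.365 -0.565 0.531
v 4.225 0.8 -1.424
v 3.774 0.669 0.695
v -2.865 -2.524 0.033
v -2.491 -1.59 1.316
v -4.233 -1.734 -0.143
v -3.86 -0.8 1.14
v -2.36 -1.8 -0.64
v -1.987 -0.866 0.643
v -3.729 -1.01 -0.816
v -3.355 -0.076 0.467
v -0.727 3.453 -4.428
v -0.171 3.96 -3.768
v -2.173 3.067 -2.912
v -0.397 4.244 -3.911
v -0.673 4.407 -4.133
v -0.958 4.426 -4.4
v -1.207 4.296 -4.671
v -1.383 4.038 -4.904
v -1.459 3.691 -5.066
v -1.424 3.308 -5.13
v -1.283 2.947 -5.087
v -1.057 2.663 -4.944
v -0.781 2.499 -4.722
v -0.496 2.481 -4.456
v -0.247 2.61 -4.185
v -0.071 2.868 -3.951
v 0.005 3.215 -3.79
v -0.03 3.599 -3.726
f 1 38 17
f 38 12 41
f 17 41 6
f 38 41 17
f 1 17 13
f 17 6 18
f 13 18 2
f 17 18 13
f 1 13 22
f 13 2 23
f 22 23 8
f 13 23 22
f 1 22 34
f 22 8 37
f 34 37 11
f 22 37 34
f 1 34 38
f 34 11 42
f 38 42 12
f 34 42 38
f 2 18 29
f 18 6 32
f 29 32 10
f 18 32 29
f 6 41 19
f 41 12 40
f 19 40 5
f 41 40 19
f 12 42 39
f 42 11 35
f 39 35 3
f 42 35 39
f 11 37 36
f 37 8 24
f 36 24 7
f 37 24 36
f 8 23 28
f 23 2 25
f 28 25 9
f 23 25 28
f 4 30 16
f 30 10 31
f 16 31 5
f 30 31 16
f 4 16 14
f 16 5 15
f 14 15 3
f 16 15 14
f 4 14 21
f 14 3 20
f 21 20 7
f 14 20 21
f 4 21 26
f 21 7 27
f 26 27 9
f 21 27 26
f 4 26 30
f 26 9 33
f 30 33 10
f 26 33 30
f 5 31 19
f 31 10 32
f 19 32 6
f 31 32 19
f 3 15 39
f 15 5 40
f 39 40 12
f 15 40 39
f 7 20 36
f 20 3 35
f 36 35 11
f 20 35 36
f 9 27 28
f 27 7 24
f 28 24 8
f 27 24 28
f 10 33 29
f 33 9 25
f 29 25 2
f 33 25 29
f 44 46 43
f 47 44 43
f 43 46 45
f 45 47 43
f 44 50 46
f 48 44 47
f 48 50 44
f 46 50 45
f 49 47 45
f 45 50 49
f 49 48 47
f 50 48 49
f 52 54 51
f 55 52 51
f 51 54 53
f 53 55 51
f 52 58 54
f 56 52 55
f 56 58 52
f 54 58 53
f 57 55 53
f 53 58 57
f 57 56 55
f 58 56 57
f 60 62 59
f 63 60 59
f 59 62 61
f 61 63 59
f 60 66 62
f 64 60 63
f 64 66 60
f 62 66 61
f 65 63 61
f 61 66 65
f 65 64 63
f 66 64 65
f 68 67 70
f 68 70 69
f 70 67 71
f 70 71 69
f 71 67 72
f 71 72 69
f 72 67 73
f 72 73 69
f 73 67 74
f 73 74 69
f 74 67 75
f 74 75 69
f 75 67 76
f 75 76 69
f 76 67 77
f 76 77 69
f 77 67 78
f 77 78 69
f 78 67 79
f 78 79 69
f 79 67 80
f 79 80 69
f 80 67 81
f 80 81 69
f 81 67 82
f 81 82 69
f 82 67 83
f 82 83 69
f 83 67 84
f 83 84 69
f 84 67 68
f 84 68 69



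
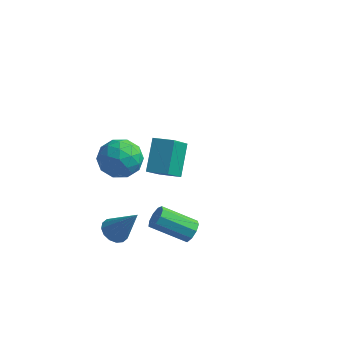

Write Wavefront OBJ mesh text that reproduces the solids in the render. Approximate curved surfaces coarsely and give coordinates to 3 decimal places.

v 0.989 -1.982 -3.528
v 1.317 -1.839 -2.926
v -0.322 -2.534 -1.87
v -0.649 -2.678 -2.472
v 1.063 -1.459 -3.07
v -0.576 -2.154 -2.013
v 0.775 -1.324 -3.427
v -0.864 -2.019 -2.371
v 0.587 -1.497 -3.832
v -1.051 -2.192 -2.776
v 0.587 -1.897 -4.095
v -1.051 -2.592 -3.038
v 0.776 -2.337 -4.093
v -0.863 -3.033 -3.036
v 1.064 -2.611 -3.826
v -0.574 -3.307 -2.769
v 1.317 -2.591 -3.42
v -0.321 -3.287 -2.364
v 1.417 -2.286 -3.065
v -0.221 -2.981 -2.008
v -2.724 -1.134 1.293
v -2.056 -1.583 0.363
v -3.624 -2.897 1.497
v -2.956 -3.346 0.567
v -2.414 -3.07 1.637
v -1.858 -1.98 1.511
v -3.822 -2.5 0.349
v -3.266 -1.41 0.223
v -2.734 -2.427 -0.22
v -1.864 -2.779 0.575
v -3.816 -1.701 1.285
v -2.946 -2.053 2.08
v -2.311 -1.203 0.81
v -3.369 -3.277 1.05
v -3.051 -3.114 1.678
v -2.658 -3.378 1.132
v -2.195 -1.437 1.485
v -1.802 -1.701 0.938
v -2.013 -2.575 1.687
v -3.878 -2.779 0.922
v -3.485 -3.043 0.375
v -3.022 -1.102 0.728
v -2.629 -1.366 0.182
v -3.667 -1.905 0.173
v -2.317 -1.964 -0.079
v -2.846 -3 0.041
v -3.355 -2.503 -0.087
v -3.028 -1.862 -0.161
v -1.805 -2.17 0.388
v -2.334 -3.207 0.508
v -2.016 -3.045 1.137
v -1.689 -2.404 1.063
v -2.204 -2.667 0.046
v -3.346 -1.273 1.352
v -3.875 -2.31 1.472
v -3.991 -2.076 0.797
v -3.664 -1.435 0.723
v -2.834 -1.48 1.819
v -3.363 -2.516 1.939
v -2.652 -2.618 2.021
v -2.325 -1.977 1.947
v -3.476 -1.813 1.814
v -3.725 2.112 -3.82
v -4.089 3.573 -2.271
v -3.693 3.578 -5.195
v -4.057 5.039 -3.646
v -2.503 2.241 -3.654
v -2.867 3.702 -2.105
v -2.471 3.707 -5.029
v -2.835 5.168 -3.48
v -3.069 -2.516 -4.733
v -2.423 -2.392 -5.205
v -1.791 -2.444 -2.967
v -2.567 -2.009 -5.116
v -2.846 -1.761 -4.924
v -3.184 -1.716 -4.681
v -3.492 -1.885 -4.452
v -3.686 -2.223 -4.298
v -3.715 -2.639 -4.26
v -3.57 -3.023 -4.349
v -3.292 -3.27 -4.541
v -2.953 -3.316 -4.784
v -2.646 -3.147 -5.013
v -2.451 -2.809 -5.167
f 2 1 5
f 2 5 3
f 3 5 6
f 3 6 4
f 5 1 7
f 5 7 6
f 6 7 8
f 6 8 4
f 7 1 9
f 7 9 8
f 8 9 10
f 8 10 4
f 9 1 11
f 9 11 10
f 10 11 12
f 10 12 4
f 11 1 13
f 11 13 12
f 12 13 14
f 12 14 4
f 13 1 15
f 13 15 14
f 14 15 16
f 14 16 4
f 15 1 17
f 15 17 16
f 16 17 18
f 16 18 4
f 17 1 19
f 17 19 18
f 18 19 20
f 18 20 4
f 19 1 2
f 19 2 20
f 20 2 3
f 20 3 4
f 21 58 37
f 58 32 61
f 37 61 26
f 58 61 37
f 21 37 33
f 37 26 38
f 33 38 22
f 37 38 33
f 21 33 42
f 33 22 43
f 42 43 28
f 33 43 42
f 21 42 54
f 42 28 57
f 54 57 31
f 42 57 54
f 21 54 58
f 54 31 62
f 58 62 32
f 54 62 58
f 22 38 49
f 38 26 52
f 49 52 30
f 38 52 49
f 26 61 39
f 61 32 60
f 39 60 25
f 61 60 39
f 32 62 59
f 62 31 55
f 59 55 23
f 62 55 59
f 31 57 56
f 57 28 44
f 56 44 27
f 57 44 56
f 28 43 48
f 43 22 45
f 48 45 29
f 43 45 48
f 24 50 36
f 50 30 51
f 36 51 25
f 50 51 36
f 24 36 34
f 36 25 35
f 34 35 23
f 36 35 34
f 24 34 41
f 34 23 40
f 41 40 27
f 34 40 41
f 24 41 46
f 41 27 47
f 46 47 29
f 41 47 46
f 24 46 50
f 46 29 53
f 50 53 30
f 46 53 50
f 25 51 39
f 51 30 52
f 39 52 26
f 51 52 39
f 23 35 59
f 35 25 60
f 59 60 32
f 35 60 59
f 27 40 56
f 40 23 55
f 56 55 31
f 40 55 56
f 29 47 48
f 47 27 44
f 48 44 28
f 47 44 48
f 30 53 49
f 53 29 45
f 49 45 22
f 53 45 49
f 64 66 63
f 67 64 63
f 63 66 65
f 65 67 63
f 64 70 66
f 68 64 67
f 68 70 64
f 66 70 65
f 69 67 65
f 65 70 69
f 69 68 67
f 70 68 69
f 72 71 74
f 72 74 73
f 74 71 75
f 74 75 73
f 75 71 76
f 75 76 73
f 76 71 77
f 76 77 73
f 77 71 78
f 77 78 73
f 78 71 79
f 78 79 73
f 79 71 80
f 79 80 73
f 80 71 81
f 80 81 73
f 81 71 82
f 81 82 73
f 82 71 83
f 82 83 73
f 83 71 84
f 83 84 73
f 84 71 72
f 84 72 73



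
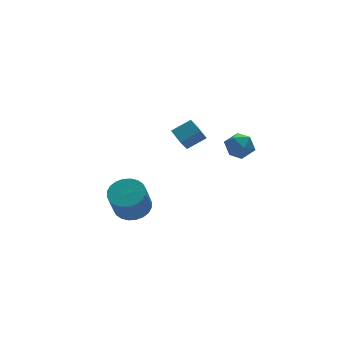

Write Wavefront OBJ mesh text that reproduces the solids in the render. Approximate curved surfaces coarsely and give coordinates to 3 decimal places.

v -3.092 -1.407 -4.711
v -2.148 -1.8 -4.472
v -2.764 -2.305 -2.869
v -3.708 -1.913 -3.109
v -2.111 -1.415 -4.336
v -2.728 -1.92 -2.734
v -2.224 -1.029 -4.258
v -2.84 -1.534 -2.655
v -2.468 -0.7 -4.248
v -3.085 -1.206 -2.646
v -2.808 -0.48 -4.309
v -3.425 -0.985 -2.707
v -3.191 -0.4 -4.432
v -3.807 -0.906 -2.829
v -3.559 -0.474 -4.596
v -4.175 -0.979 -2.994
v -3.855 -0.69 -4.779
v -4.472 -1.195 -3.176
v -4.036 -1.015 -4.951
v -4.652 -1.52 -3.348
v -4.072 -1.4 -5.086
v -4.689 -1.905 -3.484
v -3.96 -1.786 -5.165
v -4.576 -2.291 -3.562
v -3.715 -2.114 -5.174
v -4.332 -2.62 -3.572
v -3.375 -2.335 -5.113
v -3.992 -2.84 -3.511
v -2.993 -2.414 -4.991
v -3.609 -2.92 -3.388
v -2.625 -2.341 -4.826
v -3.241 -2.846 -3.224
v -2.328 -2.125 -4.644
v -2.945 -2.63 -3.041
v 3.631 -0.687 -2.348
v 4.291 -1.262 -1.987
v 2.549 -1.718 -2.013
v 3.209 -2.293 -1.652
v 2.991 -1.486 -1.209
v 3.66 -0.849 -1.416
v 3.18 -2.131 -2.584
v 3.849 -1.494 -2.791
v 4.012 -2.155 -2.133
v 3.895 -1.756 -1.283
v 2.945 -1.224 -2.717
v 2.828 -0.825 -1.867
v 1.531 -0.483 -0.828
v 1.548 0.567 -0.499
v 0.439 -0.262 -1.478
v 0.456 0.788 -1.149
v 2.084 -0.228 -1.671
v 2.101 0.822 -1.342
v 0.992 -0.007 -2.321
v 1.009 1.043 -1.992
f 2 1 5
f 2 5 3
f 3 5 6
f 3 6 4
f 5 1 7
f 5 7 6
f 6 7 8
f 6 8 4
f 7 1 9
f 7 9 8
f 8 9 10
f 8 10 4
f 9 1 11
f 9 11 10
f 10 11 12
f 10 12 4
f 11 1 13
f 11 13 12
f 12 13 14
f 12 14 4
f 13 1 15
f 13 15 14
f 14 15 16
f 14 16 4
f 15 1 17
f 15 17 16
f 16 17 18
f 16 18 4
f 17 1 19
f 17 19 18
f 18 19 20
f 18 20 4
f 19 1 21
f 19 21 20
f 20 21 22
f 20 22 4
f 21 1 23
f 21 23 22
f 22 23 24
f 22 24 4
f 23 1 25
f 23 25 24
f 24 25 26
f 24 26 4
f 25 1 27
f 25 27 26
f 26 27 28
f 26 28 4
f 27 1 29
f 27 29 28
f 28 29 30
f 28 30 4
f 29 1 31
f 29 31 30
f 30 31 32
f 30 32 4
f 31 1 33
f 31 33 32
f 32 33 34
f 32 34 4
f 33 1 2
f 33 2 34
f 34 2 3
f 34 3 4
f 35 46 40
f 35 40 36
f 35 36 42
f 35 42 45
f 35 45 46
f 36 40 44
f 40 46 39
f 46 45 37
f 45 42 41
f 42 36 43
f 38 44 39
f 38 39 37
f 38 37 41
f 38 41 43
f 38 43 44
f 39 44 40
f 37 39 46
f 41 37 45
f 43 41 42
f 44 43 36
f 48 50 47
f 51 48 47
f 47 50 49
f 49 51 47
f 48 54 50
f 52 48 51
f 52 54 48
f 50 54 49
f 53 51 49
f 49 54 53
f 53 52 51
f 54 52 53



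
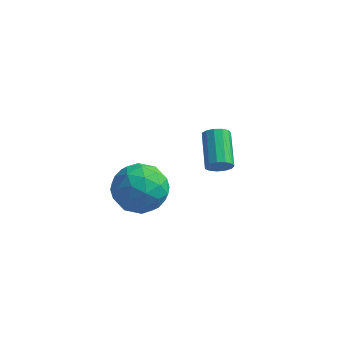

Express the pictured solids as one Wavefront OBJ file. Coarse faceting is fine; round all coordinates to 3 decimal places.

v -1.571 -0.139 1.626
v -0.649 -0.327 2.298
v -2.511 -1.473 2.542
v -1.589 -1.661 3.214
v -2.183 -0.673 3.311
v -1.603 0.151 2.745
v -1.557 -1.951 2.095
v -0.977 -1.127 1.529
v -0.64 -1.447 2.588
v -1.027 -0.657 3.34
v -2.133 -1.143 1.5
v -2.52 -0.353 2.252
v -1.028 -0.116 1.881
v -2.132 -1.684 2.959
v -2.482 -1.104 3.016
v -1.94 -1.214 3.411
v -1.588 0.165 2.144
v -1.046 0.054 2.539
v -1.948 -0.149 3.135
v -2.114 -1.854 2.301
v -1.572 -1.965 2.696
v -1.22 -0.586 1.429
v -0.678 -0.696 1.824
v -1.212 -1.651 1.705
v -0.48 -0.885 2.447
v -1.033 -1.669 2.986
v -1.014 -1.839 2.328
v -0.673 -1.355 1.995
v -0.708 -0.421 2.889
v -1.26 -1.205 3.427
v -1.61 -0.624 3.484
v -1.268 -0.14 3.151
v -0.703 -1.079 3.059
v -1.9 -0.595 1.413
v -2.452 -1.379 1.951
v -1.892 -1.66 1.689
v -1.55 -1.176 1.356
v -2.127 -0.131 1.854
v -2.68 -0.915 2.393
v -2.487 -0.445 2.845
v -2.146 0.039 2.512
v -2.457 -0.721 1.781
v 0.231 2.651 1.212
v 0.517 2.529 1.69
v -0.105 3.867 2.405
v -0.391 3.989 1.928
v 0.711 2.714 1.513
v 0.089 4.052 2.228
v 0.753 2.878 1.24
v 0.131 4.217 1.955
v 0.629 2.971 0.959
v 0.007 4.309 1.674
v 0.378 2.962 0.758
v -0.244 4.3 1.473
v 0.081 2.854 0.701
v -0.541 4.193 1.417
v -0.169 2.682 0.807
v -0.791 4.02 1.522
v -0.291 2.5 1.041
v -0.913 3.838 1.757
v -0.248 2.365 1.33
v -0.87 3.704 2.045
v -0.053 2.322 1.581
v -0.675 3.66 2.296
v 0.232 2.383 1.715
v -0.389 3.721 2.431
f 1 38 17
f 38 12 41
f 17 41 6
f 38 41 17
f 1 17 13
f 17 6 18
f 13 18 2
f 17 18 13
f 1 13 22
f 13 2 23
f 22 23 8
f 13 23 22
f 1 22 34
f 22 8 37
f 34 37 11
f 22 37 34
f 1 34 38
f 34 11 42
f 38 42 12
f 34 42 38
f 2 18 29
f 18 6 32
f 29 32 10
f 18 32 29
f 6 41 19
f 41 12 40
f 19 40 5
f 41 40 19
f 12 42 39
f 42 11 35
f 39 35 3
f 42 35 39
f 11 37 36
f 37 8 24
f 36 24 7
f 37 24 36
f 8 23 28
f 23 2 25
f 28 25 9
f 23 25 28
f 4 30 16
f 30 10 31
f 16 31 5
f 30 31 16
f 4 16 14
f 16 5 15
f 14 15 3
f 16 15 14
f 4 14 21
f 14 3 20
f 21 20 7
f 14 20 21
f 4 21 26
f 21 7 27
f 26 27 9
f 21 27 26
f 4 26 30
f 26 9 33
f 30 33 10
f 26 33 30
f 5 31 19
f 31 10 32
f 19 32 6
f 31 32 19
f 3 15 39
f 15 5 40
f 39 40 12
f 15 40 39
f 7 20 36
f 20 3 35
f 36 35 11
f 20 35 36
f 9 27 28
f 27 7 24
f 28 24 8
f 27 24 28
f 10 33 29
f 33 9 25
f 29 25 2
f 33 25 29
f 44 43 47
f 44 47 45
f 45 47 48
f 45 48 46
f 47 43 49
f 47 49 48
f 48 49 50
f 48 50 46
f 49 43 51
f 49 51 50
f 50 51 52
f 50 52 46
f 51 43 53
f 51 53 52
f 52 53 54
f 52 54 46
f 53 43 55
f 53 55 54
f 54 55 56
f 54 56 46
f 55 43 57
f 55 57 56
f 56 57 58
f 56 58 46
f 57 43 59
f 57 59 58
f 58 59 60
f 58 60 46
f 59 43 61
f 59 61 60
f 60 61 62
f 60 62 46
f 61 43 63
f 61 63 62
f 62 63 64
f 62 64 46
f 63 43 65
f 63 65 64
f 64 65 66
f 64 66 46
f 65 43 44
f 65 44 66
f 66 44 45
f 66 45 46



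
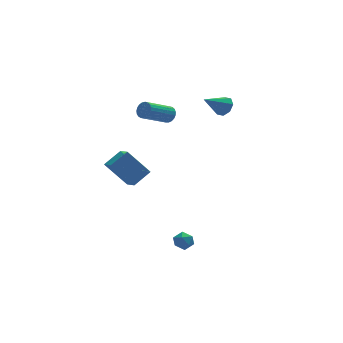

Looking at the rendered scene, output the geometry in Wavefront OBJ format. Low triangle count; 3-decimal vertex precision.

v -0.072 2.496 3.266
v 0.245 2.356 3.718
v -1.271 1.665 4.567
v -1.588 1.804 4.114
v 0.175 2.576 3.773
v -1.341 1.885 4.622
v 0.063 2.782 3.74
v -1.453 2.091 4.588
v -0.073 2.939 3.624
v -1.589 2.247 4.473
v -0.209 3.018 3.447
v -1.725 2.327 4.296
v -0.321 3.008 3.239
v -1.837 2.316 4.087
v -0.39 2.909 3.035
v -1.906 2.217 3.883
v -0.404 2.738 2.871
v -1.92 2.047 3.719
v -0.36 2.526 2.775
v -1.876 1.834 3.624
v -0.267 2.308 2.764
v -1.783 1.617 3.613
v -0.14 2.123 2.84
v -1.656 1.431 3.689
v -0.001 2.002 2.989
v -1.518 1.311 3.838
v 0.125 1.967 3.187
v -1.391 1.275 4.035
v 0.218 2.023 3.398
v -1.299 1.331 4.246
v 0.26 2.161 3.586
v -1.256 1.469 4.434
v -0.508 -1.761 -3.919
v -0.174 -2.012 -4.406
v -0.526 -2.688 -3.454
v -0.192 -2.939 -3.941
v 0.087 -2.522 -3.541
v 0.098 -1.949 -3.828
v -0.798 -2.751 -4.032
v -0.787 -2.178 -4.319
v -0.353 -2.624 -4.475
v 0.194 -2.482 -4.172
v -0.894 -2.218 -3.688
v -0.347 -2.076 -3.385
v 3.388 3.725 2.928
v 3.781 3.256 3.267
v 2.112 3.295 3.812
v 3.784 3.736 3.505
v 3.555 4.21 3.404
v 3.227 4.399 3.025
v 2.994 4.194 2.589
v 2.991 3.714 2.351
v 3.22 3.24 2.451
v 3.548 3.05 2.831
v -3.883 1.407 0.376
v -3.688 0.434 0.8
v -2.887 1.894 1.035
v -2.692 0.921 1.46
v -2.708 0.999 -1.1
v -2.513 0.026 -0.675
v -1.712 1.486 -0.44
v -1.517 0.513 -0.016
f 2 1 5
f 2 5 3
f 3 5 6
f 3 6 4
f 5 1 7
f 5 7 6
f 6 7 8
f 6 8 4
f 7 1 9
f 7 9 8
f 8 9 10
f 8 10 4
f 9 1 11
f 9 11 10
f 10 11 12
f 10 12 4
f 11 1 13
f 11 13 12
f 12 13 14
f 12 14 4
f 13 1 15
f 13 15 14
f 14 15 16
f 14 16 4
f 15 1 17
f 15 17 16
f 16 17 18
f 16 18 4
f 17 1 19
f 17 19 18
f 18 19 20
f 18 20 4
f 19 1 21
f 19 21 20
f 20 21 22
f 20 22 4
f 21 1 23
f 21 23 22
f 22 23 24
f 22 24 4
f 23 1 25
f 23 25 24
f 24 25 26
f 24 26 4
f 25 1 27
f 25 27 26
f 26 27 28
f 26 28 4
f 27 1 29
f 27 29 28
f 28 29 30
f 28 30 4
f 29 1 31
f 29 31 30
f 30 31 32
f 30 32 4
f 31 1 2
f 31 2 32
f 32 2 3
f 32 3 4
f 33 44 38
f 33 38 34
f 33 34 40
f 33 40 43
f 33 43 44
f 34 38 42
f 38 44 37
f 44 43 35
f 43 40 39
f 40 34 41
f 36 42 37
f 36 37 35
f 36 35 39
f 36 39 41
f 36 41 42
f 37 42 38
f 35 37 44
f 39 35 43
f 41 39 40
f 42 41 34
f 46 45 48
f 46 48 47
f 48 45 49
f 48 49 47
f 49 45 50
f 49 50 47
f 50 45 51
f 50 51 47
f 51 45 52
f 51 52 47
f 52 45 53
f 52 53 47
f 53 45 54
f 53 54 47
f 54 45 46
f 54 46 47
f 56 58 55
f 59 56 55
f 55 58 57
f 57 59 55
f 56 62 58
f 60 56 59
f 60 62 56
f 58 62 57
f 61 59 57
f 57 62 61
f 61 60 59
f 62 60 61



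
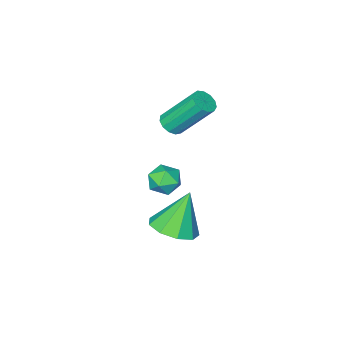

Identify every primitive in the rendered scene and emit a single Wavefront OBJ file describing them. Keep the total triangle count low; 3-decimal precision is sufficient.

v 0.058 -1.231 -1.754
v 0.471 -0.847 -1.188
v 0.769 -2.293 -1.552
v 1.182 -1.909 -0.986
v 0.415 -2.097 -0.863
v -0.024 -1.441 -0.987
v 1.264 -1.699 -1.753
v 0.825 -1.043 -1.877
v 1.217 -1.136 -1.187
v 0.692 -1.382 -0.637
v 0.548 -1.758 -2.103
v 0.023 -2.004 -1.553
v 2.819 1.96 -0.772
v 3.699 1.578 -0.369
v 2.021 1.94 0.952
v 3.713 2.289 -0.354
v 3.309 2.846 -0.535
v 2.676 2.989 -0.826
v 2.11 2.65 -1.093
v 1.876 1.988 -1.209
v 2.083 1.313 -1.12
v 2.635 0.941 -0.869
v 3.273 1.045 -0.572
v 0.59 -1.139 2.38
v 0.857 -1.51 2.754
v 0.057 -0.431 4.394
v -0.21 -0.061 4.02
v 1.072 -1.263 2.696
v 0.272 -0.185 4.337
v 1.135 -0.977 2.539
v 0.335 0.101 4.179
v 1.024 -0.743 2.331
v 0.224 0.336 3.971
v 0.776 -0.634 2.138
v -0.024 0.445 3.779
v 0.468 -0.686 2.022
v -0.331 0.393 3.663
v 0.2 -0.882 2.02
v -0.6 0.197 3.66
v 0.055 -1.159 2.132
v -0.745 -0.08 3.772
v 0.08 -1.43 2.323
v -0.72 -0.352 3.963
v 0.267 -1.609 2.531
v -0.533 -0.53 4.172
v 0.556 -1.639 2.692
v -0.243 -0.56 4.332
f 1 12 6
f 1 6 2
f 1 2 8
f 1 8 11
f 1 11 12
f 2 6 10
f 6 12 5
f 12 11 3
f 11 8 7
f 8 2 9
f 4 10 5
f 4 5 3
f 4 3 7
f 4 7 9
f 4 9 10
f 5 10 6
f 3 5 12
f 7 3 11
f 9 7 8
f 10 9 2
f 14 13 16
f 14 16 15
f 16 13 17
f 16 17 15
f 17 13 18
f 17 18 15
f 18 13 19
f 18 19 15
f 19 13 20
f 19 20 15
f 20 13 21
f 20 21 15
f 21 13 22
f 21 22 15
f 22 13 23
f 22 23 15
f 23 13 14
f 23 14 15
f 25 24 28
f 25 28 26
f 26 28 29
f 26 29 27
f 28 24 30
f 28 30 29
f 29 30 31
f 29 31 27
f 30 24 32
f 30 32 31
f 31 32 33
f 31 33 27
f 32 24 34
f 32 34 33
f 33 34 35
f 33 35 27
f 34 24 36
f 34 36 35
f 35 36 37
f 35 37 27
f 36 24 38
f 36 38 37
f 37 38 39
f 37 39 27
f 38 24 40
f 38 40 39
f 39 40 41
f 39 41 27
f 40 24 42
f 40 42 41
f 41 42 43
f 41 43 27
f 42 24 44
f 42 44 43
f 43 44 45
f 43 45 27
f 44 24 46
f 44 46 45
f 45 46 47
f 45 47 27
f 46 24 25
f 46 25 47
f 47 25 26
f 47 26 27



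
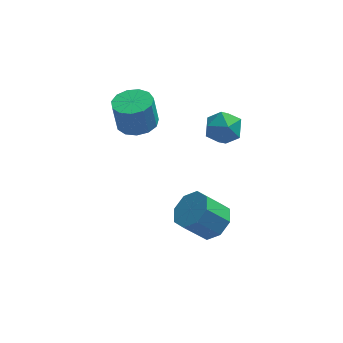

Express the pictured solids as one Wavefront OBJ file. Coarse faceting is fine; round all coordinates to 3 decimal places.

v 3.298 -0.512 -3.527
v 3.985 -1.022 -3.008
v 2.968 -1.218 -1.855
v 2.282 -0.708 -2.373
v 4.006 -0.271 -2.862
v 2.989 -0.467 -1.709
v 3.612 0.339 -3.106
v 2.596 0.143 -1.952
v 3.035 0.45 -3.596
v 2.018 0.254 -2.442
v 2.612 -0.002 -4.045
v 1.595 -0.198 -2.892
v 2.591 -0.753 -4.191
v 1.574 -0.949 -3.038
v 2.984 -1.363 -3.948
v 1.968 -1.559 -2.794
v 3.562 -1.474 -3.458
v 2.545 -1.67 -2.304
v 0.044 1.787 1.378
v 0.761 2.374 1.461
v 0.552 2.421 2.926
v -0.164 1.833 2.842
v 0.334 2.67 1.391
v 0.125 2.717 2.856
v -0.184 2.686 1.317
v -0.393 2.732 2.781
v -0.63 2.416 1.262
v -0.839 2.463 2.726
v -0.862 1.947 1.243
v -1.071 1.993 2.708
v -0.806 1.426 1.268
v -1.015 1.472 2.732
v -0.48 1.02 1.327
v -0.689 1.067 2.792
v 0.013 0.858 1.403
v -0.196 0.904 2.867
v 0.515 0.99 1.47
v 0.306 1.037 2.935
v 0.868 1.376 1.508
v 0.659 1.422 2.973
v 0.96 1.892 1.505
v 0.751 1.938 2.97
v 3.533 1.127 1.572
v 3.935 1.371 2.38
v 3.465 -0.311 2.04
v 3.867 -0.067 2.848
v 2.996 0.215 2.655
v 3.038 1.104 2.366
v 4.362 -0.044 2.054
v 4.404 0.845 1.765
v 4.447 0.648 2.679
v 3.603 0.808 3.05
v 3.797 0.252 1.37
v 2.953 0.412 1.741
f 2 1 5
f 2 5 3
f 3 5 6
f 3 6 4
f 5 1 7
f 5 7 6
f 6 7 8
f 6 8 4
f 7 1 9
f 7 9 8
f 8 9 10
f 8 10 4
f 9 1 11
f 9 11 10
f 10 11 12
f 10 12 4
f 11 1 13
f 11 13 12
f 12 13 14
f 12 14 4
f 13 1 15
f 13 15 14
f 14 15 16
f 14 16 4
f 15 1 17
f 15 17 16
f 16 17 18
f 16 18 4
f 17 1 2
f 17 2 18
f 18 2 3
f 18 3 4
f 20 19 23
f 20 23 21
f 21 23 24
f 21 24 22
f 23 19 25
f 23 25 24
f 24 25 26
f 24 26 22
f 25 19 27
f 25 27 26
f 26 27 28
f 26 28 22
f 27 19 29
f 27 29 28
f 28 29 30
f 28 30 22
f 29 19 31
f 29 31 30
f 30 31 32
f 30 32 22
f 31 19 33
f 31 33 32
f 32 33 34
f 32 34 22
f 33 19 35
f 33 35 34
f 34 35 36
f 34 36 22
f 35 19 37
f 35 37 36
f 36 37 38
f 36 38 22
f 37 19 39
f 37 39 38
f 38 39 40
f 38 40 22
f 39 19 41
f 39 41 40
f 40 41 42
f 40 42 22
f 41 19 20
f 41 20 42
f 42 20 21
f 42 21 22
f 43 54 48
f 43 48 44
f 43 44 50
f 43 50 53
f 43 53 54
f 44 48 52
f 48 54 47
f 54 53 45
f 53 50 49
f 50 44 51
f 46 52 47
f 46 47 45
f 46 45 49
f 46 49 51
f 46 51 52
f 47 52 48
f 45 47 54
f 49 45 53
f 51 49 50
f 52 51 44



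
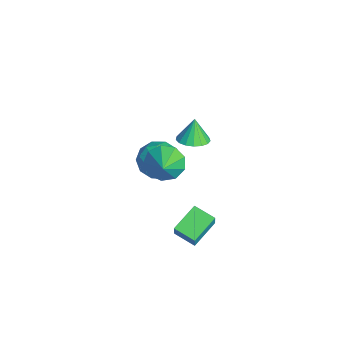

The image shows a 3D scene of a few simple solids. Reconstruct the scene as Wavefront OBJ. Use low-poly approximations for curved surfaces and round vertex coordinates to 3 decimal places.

v -0.484 0.297 1.26
v 0.026 0.015 0.386
v 0.704 -0.037 2.06
v 0.133 0.713 0.519
v -0.049 1.216 0.998
v -0.433 1.289 1.6
v -0.842 0.898 2.043
v -1.083 0.226 2.12
v -1.043 -0.413 1.794
v -0.742 -0.72 1.219
v -0.32 -0.551 0.663
v -0.336 1.772 -2.933
v -0.025 1.697 -2.157
v 0.555 2.619 -3.209
v 0.866 2.544 -2.432
v 0.694 0.516 -3.468
v 1.005 0.441 -2.691
v 1.585 1.363 -3.743
v 1.896 1.288 -2.967
v -2.537 0.993 0.349
v -1.767 1.204 -0.545
v -3.393 -0.384 -0.715
v -2.623 -0.173 -1.609
v -2.238 -0.677 -0.591
v -1.709 0.175 0.066
v -3.451 0.645 -1.326
v -2.922 1.497 -0.669
v -2.331 0.989 -1.58
v -1.581 0.172 -1.126
v -3.579 0.648 -0.134
v -2.829 -0.169 0.32
v -2.077 1.22 -0.005
v -3.083 -0.4 -1.255
v -2.857 -0.696 -0.657
v -2.404 -0.572 -1.182
v -2.043 0.614 0.354
v -1.59 0.738 -0.171
v -1.867 -0.367 -0.198
v -3.57 0.082 -1.089
v -3.117 0.206 -1.614
v -2.756 1.392 -0.078
v -2.303 1.516 -0.603
v -3.293 1.187 -1.062
v -1.956 1.217 -1.138
v -2.459 0.408 -1.764
v -2.946 0.889 -1.598
v -2.635 1.389 -1.211
v -1.515 0.737 -0.871
v -2.018 -0.073 -1.496
v -1.792 -0.369 -0.898
v -1.481 0.132 -0.512
v -1.847 0.611 -1.48
v -3.142 0.893 0.236
v -3.645 0.083 -0.389
v -3.679 0.688 -0.748
v -3.368 1.189 -0.362
v -2.701 0.412 0.504
v -3.204 -0.397 -0.122
v -2.525 -0.569 -0.049
v -2.214 -0.069 0.338
v -3.313 0.209 0.22
v -0.115 1.622 3.267
v 0.673 1.477 3.519
v -0.485 1.778 4.513
v 0.661 1.875 3.466
v 0.472 2.215 3.367
v 0.148 2.42 3.245
v -0.236 2.442 3.128
v -0.593 2.276 3.043
v -0.839 1.961 3.009
v -0.92 1.567 3.034
v -0.816 1.187 3.112
v -0.552 0.906 3.226
v -0.187 0.79 3.349
v 0.194 0.864 3.453
v 0.504 1.112 3.514
f 2 1 4
f 2 4 3
f 4 1 5
f 4 5 3
f 5 1 6
f 5 6 3
f 6 1 7
f 6 7 3
f 7 1 8
f 7 8 3
f 8 1 9
f 8 9 3
f 9 1 10
f 9 10 3
f 10 1 11
f 10 11 3
f 11 1 2
f 11 2 3
f 13 15 12
f 16 13 12
f 12 15 14
f 14 16 12
f 13 19 15
f 17 13 16
f 17 19 13
f 15 19 14
f 18 16 14
f 14 19 18
f 18 17 16
f 19 17 18
f 20 57 36
f 57 31 60
f 36 60 25
f 57 60 36
f 20 36 32
f 36 25 37
f 32 37 21
f 36 37 32
f 20 32 41
f 32 21 42
f 41 42 27
f 32 42 41
f 20 41 53
f 41 27 56
f 53 56 30
f 41 56 53
f 20 53 57
f 53 30 61
f 57 61 31
f 53 61 57
f 21 37 48
f 37 25 51
f 48 51 29
f 37 51 48
f 25 60 38
f 60 31 59
f 38 59 24
f 60 59 38
f 31 61 58
f 61 30 54
f 58 54 22
f 61 54 58
f 30 56 55
f 56 27 43
f 55 43 26
f 56 43 55
f 27 42 47
f 42 21 44
f 47 44 28
f 42 44 47
f 23 49 35
f 49 29 50
f 35 50 24
f 49 50 35
f 23 35 33
f 35 24 34
f 33 34 22
f 35 34 33
f 23 33 40
f 33 22 39
f 40 39 26
f 33 39 40
f 23 40 45
f 40 26 46
f 45 46 28
f 40 46 45
f 23 45 49
f 45 28 52
f 49 52 29
f 45 52 49
f 24 50 38
f 50 29 51
f 38 51 25
f 50 51 38
f 22 34 58
f 34 24 59
f 58 59 31
f 34 59 58
f 26 39 55
f 39 22 54
f 55 54 30
f 39 54 55
f 28 46 47
f 46 26 43
f 47 43 27
f 46 43 47
f 29 52 48
f 52 28 44
f 48 44 21
f 52 44 48
f 63 62 65
f 63 65 64
f 65 62 66
f 65 66 64
f 66 62 67
f 66 67 64
f 67 62 68
f 67 68 64
f 68 62 69
f 68 69 64
f 69 62 70
f 69 70 64
f 70 62 71
f 70 71 64
f 71 62 72
f 71 72 64
f 72 62 73
f 72 73 64
f 73 62 74
f 73 74 64
f 74 62 75
f 74 75 64
f 75 62 76
f 75 76 64
f 76 62 63
f 76 63 64



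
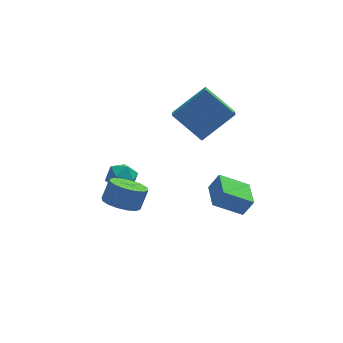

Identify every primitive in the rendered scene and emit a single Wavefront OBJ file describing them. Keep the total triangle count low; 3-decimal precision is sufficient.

v 3.494 -1.032 -3.656
v 2.043 -1.018 -2.811
v 3.53 0.607 -3.622
v 2.078 0.621 -2.777
v 4.002 -1.061 -2.783
v 2.55 -1.047 -1.938
v 4.037 0.578 -2.749
v 2.586 0.592 -1.904
v 0.609 2.599 1.33
v 0.417 1.215 2.068
v 2.248 3.085 2.667
v 2.056 1.701 3.405
v 1.904 1.739 0.055
v 1.712 0.355 0.793
v 3.543 2.225 1.392
v 3.351 0.841 2.13
v -2.478 -3.784 -0.163
v -1.885 -4.488 -0.167
v -1.49 -4.16 0.84
v -2.082 -3.456 0.843
v -1.652 -4.129 -0.376
v -1.256 -3.801 0.631
v -1.64 -3.678 -0.527
v -1.244 -3.35 0.479
v -1.852 -3.255 -0.582
v -1.456 -2.927 0.425
v -2.232 -2.974 -0.524
v -1.837 -2.646 0.483
v -2.678 -2.91 -0.369
v -2.282 -2.582 0.637
v -3.07 -3.08 -0.16
v -2.675 -2.752 0.847
v -3.304 -3.439 0.049
v -2.908 -3.111 1.056
v -3.316 -3.89 0.201
v -2.92 -3.562 1.207
v -3.104 -4.313 0.255
v -2.708 -3.985 1.262
v -2.723 -4.594 0.197
v -2.328 -4.266 1.204
v -2.278 -4.658 0.043
v -1.882 -4.33 1.049
v -1.859 -0.102 -1.156
v -1.379 -0.516 -0.603
v -2.941 -0.824 -0.757
v -2.461 -1.238 -0.204
v -2.633 -0.423 -0.084
v -1.964 0.023 -0.331
v -2.356 -1.363 -1.029
v -1.687 -0.917 -1.276
v -1.686 -1.295 -0.525
v -1.857 -0.715 0.059
v -2.463 -0.625 -1.419
v -2.634 -0.045 -0.835
f 2 4 1
f 5 2 1
f 1 4 3
f 3 5 1
f 2 8 4
f 6 2 5
f 6 8 2
f 4 8 3
f 7 5 3
f 3 8 7
f 7 6 5
f 8 6 7
f 10 12 9
f 13 10 9
f 9 12 11
f 11 13 9
f 10 16 12
f 14 10 13
f 14 16 10
f 12 16 11
f 15 13 11
f 11 16 15
f 15 14 13
f 16 14 15
f 18 17 21
f 18 21 19
f 19 21 22
f 19 22 20
f 21 17 23
f 21 23 22
f 22 23 24
f 22 24 20
f 23 17 25
f 23 25 24
f 24 25 26
f 24 26 20
f 25 17 27
f 25 27 26
f 26 27 28
f 26 28 20
f 27 17 29
f 27 29 28
f 28 29 30
f 28 30 20
f 29 17 31
f 29 31 30
f 30 31 32
f 30 32 20
f 31 17 33
f 31 33 32
f 32 33 34
f 32 34 20
f 33 17 35
f 33 35 34
f 34 35 36
f 34 36 20
f 35 17 37
f 35 37 36
f 36 37 38
f 36 38 20
f 37 17 39
f 37 39 38
f 38 39 40
f 38 40 20
f 39 17 41
f 39 41 40
f 40 41 42
f 40 42 20
f 41 17 18
f 41 18 42
f 42 18 19
f 42 19 20
f 43 54 48
f 43 48 44
f 43 44 50
f 43 50 53
f 43 53 54
f 44 48 52
f 48 54 47
f 54 53 45
f 53 50 49
f 50 44 51
f 46 52 47
f 46 47 45
f 46 45 49
f 46 49 51
f 46 51 52
f 47 52 48
f 45 47 54
f 49 45 53
f 51 49 50
f 52 51 44



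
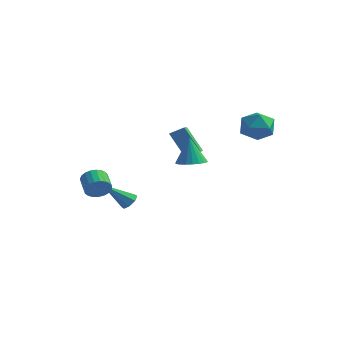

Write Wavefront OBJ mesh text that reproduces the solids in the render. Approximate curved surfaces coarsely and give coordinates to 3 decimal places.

v -2.569 -2.877 -0.496
v -2.159 -2.806 0.067
v -2.861 -2.172 0.498
v -3.271 -2.243 -0.064
v -2.067 -2.588 -0.103
v -2.769 -1.954 0.328
v -2.061 -2.421 -0.341
v -2.763 -1.786 0.091
v -2.144 -2.332 -0.605
v -2.846 -1.698 -0.174
v -2.3 -2.338 -0.851
v -3.002 -1.703 -0.42
v -2.502 -2.437 -1.035
v -3.204 -1.802 -0.604
v -2.716 -2.612 -1.126
v -3.418 -1.977 -0.695
v -2.905 -2.833 -1.108
v -3.607 -2.198 -0.677
v -3.035 -3.061 -0.984
v -3.737 -2.427 -0.553
v -3.085 -3.258 -0.776
v -3.787 -2.624 -0.344
v -3.046 -3.389 -0.519
v -3.748 -2.755 -0.087
v -2.924 -3.432 -0.258
v -3.626 -2.797 0.173
v -2.741 -3.378 -0.038
v -3.443 -2.744 0.393
v -2.528 -3.238 0.103
v -3.23 -2.604 0.534
v -2.322 -3.036 0.14
v -3.024 -2.401 0.571
v 1.454 4.272 2.616
v 2.014 4.489 3.441
v 2.706 3.391 1.999
v 3.266 3.608 2.824
v 2.456 2.993 2.904
v 1.683 3.537 3.285
v 3.037 4.343 2.155
v 2.264 4.887 2.536
v 2.992 4.533 3.156
v 2.633 3.699 3.619
v 2.087 4.181 1.821
v 1.728 3.347 2.284
v -3.049 0.495 -2.53
v -2.727 0.034 -2.622
v -4.051 -0.455 -1.27
v -2.568 0.288 -2.304
v -2.691 0.663 -2.119
v -3.024 0.94 -2.175
v -3.371 0.956 -2.439
v -3.529 0.702 -2.756
v -3.406 0.327 -2.941
v -3.074 0.05 -2.886
v -2.862 4.164 1.231
v -1.936 2.465 1.846
v -2.263 4.635 1.629
v -1.336 2.936 2.244
v -1.884 4.164 -0.244
v -0.957 2.465 0.371
v -1.284 4.635 0.154
v -0.358 2.936 0.769
v 2.37 -2.183 2.041
v 3.088 -1.92 2.129
v 2.11 -1.997 3.599
v 2.926 -1.651 2.07
v 2.667 -1.473 2.006
v 2.357 -1.418 1.948
v 2.049 -1.496 1.906
v 1.797 -1.692 1.887
v 1.643 -1.972 1.895
v 1.615 -2.29 1.928
v 1.718 -2.588 1.981
v 1.933 -2.817 2.044
v 2.224 -2.936 2.106
v 2.54 -2.924 2.158
v 2.826 -2.785 2.189
v 3.034 -2.541 2.194
v 3.126 -2.235 2.173
f 2 1 5
f 2 5 3
f 3 5 6
f 3 6 4
f 5 1 7
f 5 7 6
f 6 7 8
f 6 8 4
f 7 1 9
f 7 9 8
f 8 9 10
f 8 10 4
f 9 1 11
f 9 11 10
f 10 11 12
f 10 12 4
f 11 1 13
f 11 13 12
f 12 13 14
f 12 14 4
f 13 1 15
f 13 15 14
f 14 15 16
f 14 16 4
f 15 1 17
f 15 17 16
f 16 17 18
f 16 18 4
f 17 1 19
f 17 19 18
f 18 19 20
f 18 20 4
f 19 1 21
f 19 21 20
f 20 21 22
f 20 22 4
f 21 1 23
f 21 23 22
f 22 23 24
f 22 24 4
f 23 1 25
f 23 25 24
f 24 25 26
f 24 26 4
f 25 1 27
f 25 27 26
f 26 27 28
f 26 28 4
f 27 1 29
f 27 29 28
f 28 29 30
f 28 30 4
f 29 1 31
f 29 31 30
f 30 31 32
f 30 32 4
f 31 1 2
f 31 2 32
f 32 2 3
f 32 3 4
f 33 44 38
f 33 38 34
f 33 34 40
f 33 40 43
f 33 43 44
f 34 38 42
f 38 44 37
f 44 43 35
f 43 40 39
f 40 34 41
f 36 42 37
f 36 37 35
f 36 35 39
f 36 39 41
f 36 41 42
f 37 42 38
f 35 37 44
f 39 35 43
f 41 39 40
f 42 41 34
f 46 45 48
f 46 48 47
f 48 45 49
f 48 49 47
f 49 45 50
f 49 50 47
f 50 45 51
f 50 51 47
f 51 45 52
f 51 52 47
f 52 45 53
f 52 53 47
f 53 45 54
f 53 54 47
f 54 45 46
f 54 46 47
f 56 58 55
f 59 56 55
f 55 58 57
f 57 59 55
f 56 62 58
f 60 56 59
f 60 62 56
f 58 62 57
f 61 59 57
f 57 62 61
f 61 60 59
f 62 60 61
f 64 63 66
f 64 66 65
f 66 63 67
f 66 67 65
f 67 63 68
f 67 68 65
f 68 63 69
f 68 69 65
f 69 63 70
f 69 70 65
f 70 63 71
f 70 71 65
f 71 63 72
f 71 72 65
f 72 63 73
f 72 73 65
f 73 63 74
f 73 74 65
f 74 63 75
f 74 75 65
f 75 63 76
f 75 76 65
f 76 63 77
f 76 77 65
f 77 63 78
f 77 78 65
f 78 63 79
f 78 79 65
f 79 63 64
f 79 64 65

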